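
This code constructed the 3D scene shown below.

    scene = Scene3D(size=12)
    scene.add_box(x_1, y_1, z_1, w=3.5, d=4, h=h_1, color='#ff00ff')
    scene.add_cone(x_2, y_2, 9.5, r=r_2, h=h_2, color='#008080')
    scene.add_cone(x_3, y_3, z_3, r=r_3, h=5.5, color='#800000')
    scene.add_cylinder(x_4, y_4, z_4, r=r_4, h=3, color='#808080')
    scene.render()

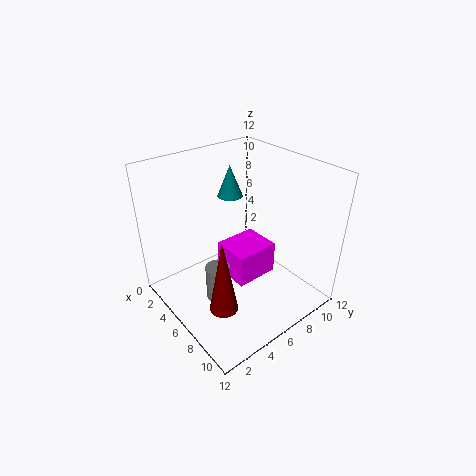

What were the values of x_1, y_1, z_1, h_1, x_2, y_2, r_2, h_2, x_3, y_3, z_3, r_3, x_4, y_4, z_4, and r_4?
x_1 = 3
y_1 = 6
z_1 = 1
h_1 = 3
x_2 = 5
y_2 = 6
r_2 = 1
h_2 = 2.5
x_3 = 10
y_3 = 1.5
z_3 = 4
r_3 = 1
x_4 = 6.5
y_4 = 3.5
z_4 = 1.5
r_4 = 1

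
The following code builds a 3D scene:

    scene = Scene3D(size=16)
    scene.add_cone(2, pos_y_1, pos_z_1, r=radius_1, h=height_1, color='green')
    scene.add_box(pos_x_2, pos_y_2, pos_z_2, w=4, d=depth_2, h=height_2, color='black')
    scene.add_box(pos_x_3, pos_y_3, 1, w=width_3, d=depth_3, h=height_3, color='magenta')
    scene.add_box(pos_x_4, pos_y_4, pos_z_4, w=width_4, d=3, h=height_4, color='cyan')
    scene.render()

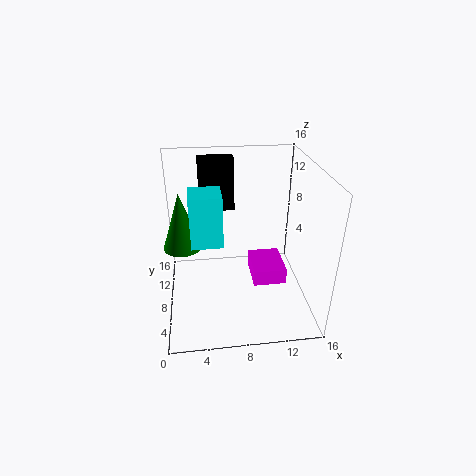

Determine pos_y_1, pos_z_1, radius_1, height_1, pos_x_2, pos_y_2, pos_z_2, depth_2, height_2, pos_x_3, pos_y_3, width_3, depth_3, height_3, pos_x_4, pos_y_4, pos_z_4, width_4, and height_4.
pos_y_1 = 7; pos_z_1 = 8; radius_1 = 2; height_1 = 6; pos_x_2 = 4; pos_y_2 = 11; pos_z_2 = 10; depth_2 = 2; height_2 = 6; pos_x_3 = 10; pos_y_3 = 8; width_3 = 4; depth_3 = 5; height_3 = 2; pos_x_4 = 3; pos_y_4 = 3; pos_z_4 = 10; width_4 = 3; height_4 = 5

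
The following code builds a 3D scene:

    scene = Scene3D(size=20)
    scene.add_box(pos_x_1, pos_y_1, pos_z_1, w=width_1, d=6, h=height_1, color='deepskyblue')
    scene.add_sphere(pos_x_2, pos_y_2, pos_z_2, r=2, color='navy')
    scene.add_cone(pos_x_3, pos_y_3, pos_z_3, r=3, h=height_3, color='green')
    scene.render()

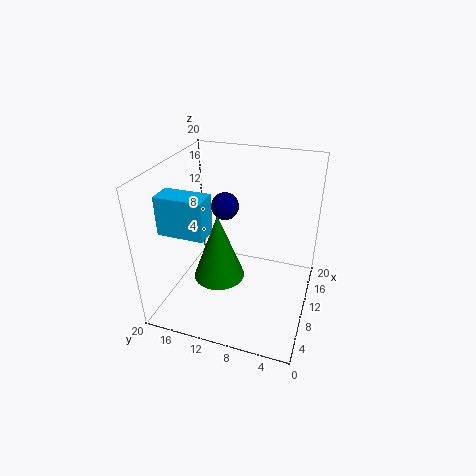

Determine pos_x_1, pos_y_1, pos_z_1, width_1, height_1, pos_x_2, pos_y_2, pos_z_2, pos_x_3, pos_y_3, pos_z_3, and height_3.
pos_x_1 = 3, pos_y_1 = 12, pos_z_1 = 13, width_1 = 3, height_1 = 5, pos_x_2 = 13, pos_y_2 = 13, pos_z_2 = 13, pos_x_3 = 3, pos_y_3 = 10, pos_z_3 = 9, height_3 = 8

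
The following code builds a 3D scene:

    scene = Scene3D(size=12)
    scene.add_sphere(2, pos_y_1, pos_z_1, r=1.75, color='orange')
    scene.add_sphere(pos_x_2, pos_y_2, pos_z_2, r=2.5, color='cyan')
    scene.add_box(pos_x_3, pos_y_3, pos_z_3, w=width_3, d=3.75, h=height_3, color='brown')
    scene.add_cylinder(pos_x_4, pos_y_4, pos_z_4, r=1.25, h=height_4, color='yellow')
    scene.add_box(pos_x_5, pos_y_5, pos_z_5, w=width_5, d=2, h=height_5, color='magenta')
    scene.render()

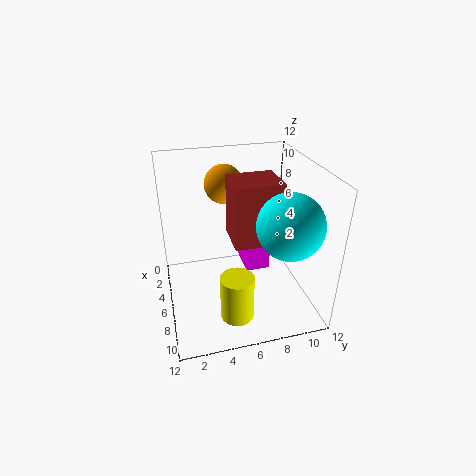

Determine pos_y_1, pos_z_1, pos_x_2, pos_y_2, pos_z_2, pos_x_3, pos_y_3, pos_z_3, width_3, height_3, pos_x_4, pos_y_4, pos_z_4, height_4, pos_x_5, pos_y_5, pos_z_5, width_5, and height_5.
pos_y_1 = 5.75, pos_z_1 = 9.25, pos_x_2 = 9.5, pos_y_2 = 9, pos_z_2 = 8.5, pos_x_3 = 5, pos_y_3 = 5.25, pos_z_3 = 6.25, width_3 = 3.25, height_3 = 5, pos_x_4 = 10.5, pos_y_4 = 4.75, pos_z_4 = 2, height_4 = 3.5, pos_x_5 = 3.5, pos_y_5 = 6.5, pos_z_5 = 3.25, width_5 = 3.5, height_5 = 2.75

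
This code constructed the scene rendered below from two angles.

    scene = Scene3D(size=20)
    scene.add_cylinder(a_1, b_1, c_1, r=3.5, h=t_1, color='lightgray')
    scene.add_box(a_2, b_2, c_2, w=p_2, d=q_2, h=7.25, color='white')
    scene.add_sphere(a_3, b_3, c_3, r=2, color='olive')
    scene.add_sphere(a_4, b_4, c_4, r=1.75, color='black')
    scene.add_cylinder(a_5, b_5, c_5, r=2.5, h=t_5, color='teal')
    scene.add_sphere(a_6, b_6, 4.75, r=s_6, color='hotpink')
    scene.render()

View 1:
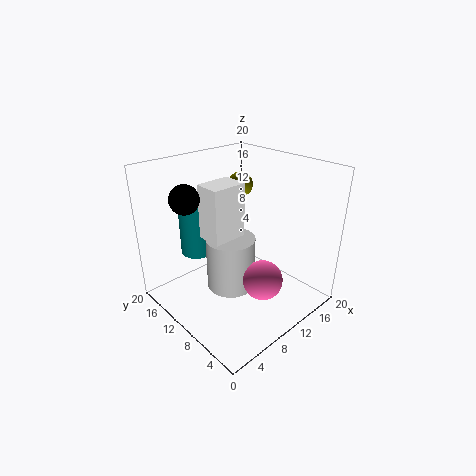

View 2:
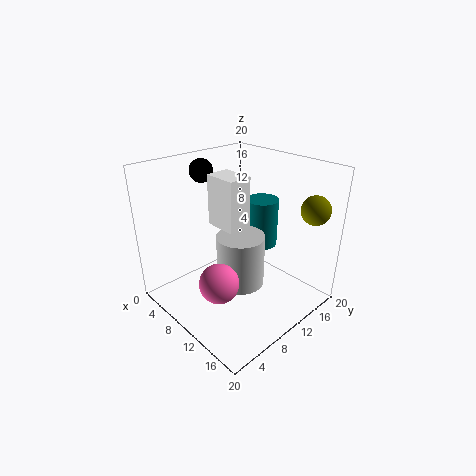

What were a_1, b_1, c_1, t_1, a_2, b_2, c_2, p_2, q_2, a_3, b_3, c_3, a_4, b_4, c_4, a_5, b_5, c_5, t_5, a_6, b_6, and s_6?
a_1 = 9.5, b_1 = 11, c_1 = 2, t_1 = 7.75, a_2 = 5.25, b_2 = 8.75, c_2 = 11, p_2 = 4.75, q_2 = 3.5, a_3 = 17.25, b_3 = 17.25, c_3 = 14.25, a_4 = 2, b_4 = 10.25, c_4 = 17.75, a_5 = 8, b_5 = 17, c_5 = 5.75, t_5 = 7.5, a_6 = 10.75, b_6 = 5.75, s_6 = 2.75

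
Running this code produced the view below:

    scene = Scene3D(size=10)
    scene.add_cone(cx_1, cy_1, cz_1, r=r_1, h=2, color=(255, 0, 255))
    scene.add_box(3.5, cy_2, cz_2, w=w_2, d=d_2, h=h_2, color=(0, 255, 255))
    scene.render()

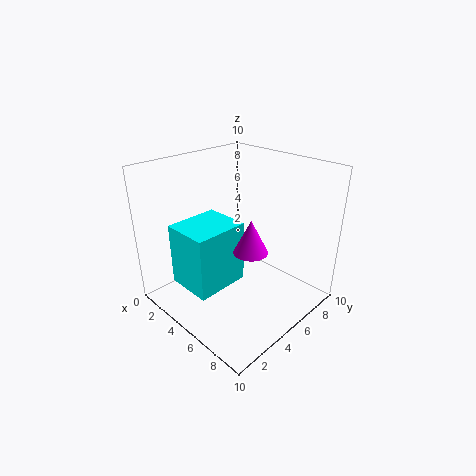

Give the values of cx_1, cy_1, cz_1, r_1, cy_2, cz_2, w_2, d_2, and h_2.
cx_1 = 8; cy_1 = 3; cz_1 = 6; r_1 = 1; cy_2 = 0.5; cz_2 = 3; w_2 = 3; d_2 = 3.5; h_2 = 4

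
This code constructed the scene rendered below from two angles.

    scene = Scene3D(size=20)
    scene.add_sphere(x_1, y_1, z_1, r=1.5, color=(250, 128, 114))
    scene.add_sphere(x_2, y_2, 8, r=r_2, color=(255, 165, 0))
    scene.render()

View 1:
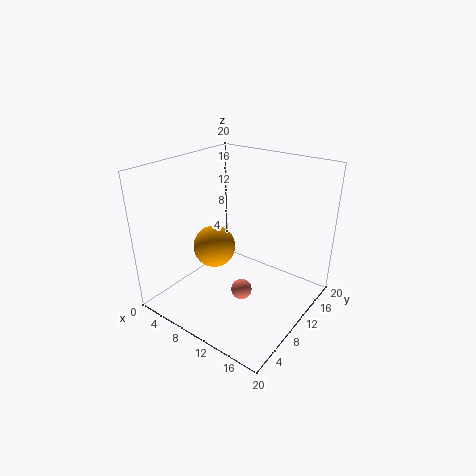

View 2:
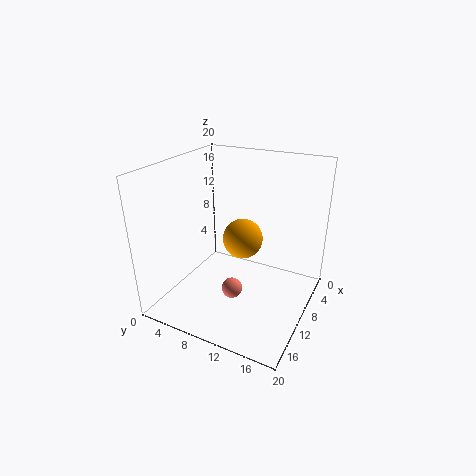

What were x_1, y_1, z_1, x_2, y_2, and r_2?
x_1 = 11, y_1 = 9.5, z_1 = 2, x_2 = 6.5, y_2 = 9, r_2 = 3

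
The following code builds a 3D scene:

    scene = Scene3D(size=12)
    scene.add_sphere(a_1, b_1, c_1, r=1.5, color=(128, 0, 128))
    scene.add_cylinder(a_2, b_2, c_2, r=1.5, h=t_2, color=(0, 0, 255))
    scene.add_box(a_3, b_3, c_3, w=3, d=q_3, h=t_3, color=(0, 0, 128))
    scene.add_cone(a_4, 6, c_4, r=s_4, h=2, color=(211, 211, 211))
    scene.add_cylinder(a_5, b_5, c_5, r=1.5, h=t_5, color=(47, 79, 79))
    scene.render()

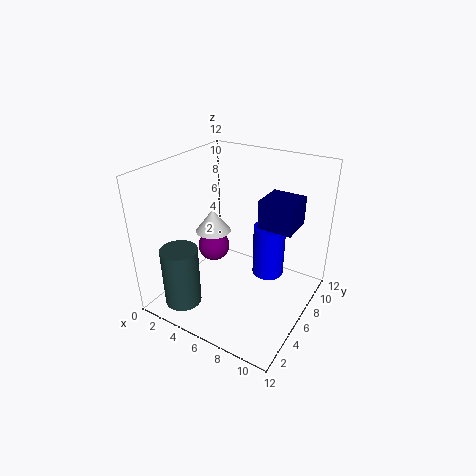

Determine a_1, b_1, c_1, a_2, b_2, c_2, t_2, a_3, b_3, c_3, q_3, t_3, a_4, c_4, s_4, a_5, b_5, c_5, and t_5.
a_1 = 2, b_1 = 8, c_1 = 3, a_2 = 7, b_2 = 10, c_2 = 0.5, t_2 = 5, a_3 = 7, b_3 = 7.5, c_3 = 6.5, q_3 = 3, t_3 = 2.5, a_4 = 3.5, c_4 = 6, s_4 = 1.5, a_5 = 3, b_5 = 2, c_5 = 1, t_5 = 5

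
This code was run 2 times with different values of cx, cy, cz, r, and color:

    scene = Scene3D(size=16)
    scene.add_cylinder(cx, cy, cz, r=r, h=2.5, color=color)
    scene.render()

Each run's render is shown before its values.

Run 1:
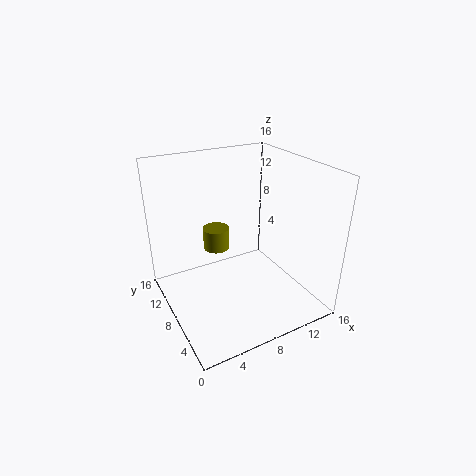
cx = 6.5; cy = 10.5; cz = 6; r = 1.5; color = 'olive'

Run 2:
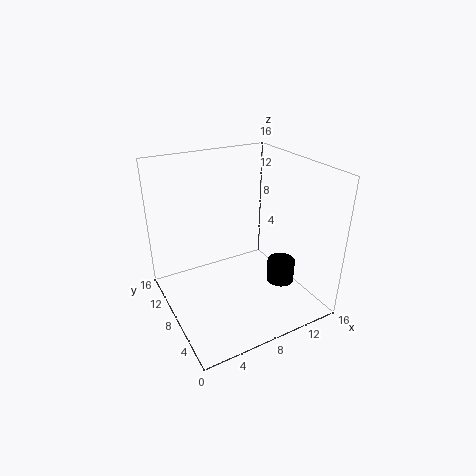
cx = 11.5; cy = 4.5; cz = 3.5; r = 1.5; color = 'black'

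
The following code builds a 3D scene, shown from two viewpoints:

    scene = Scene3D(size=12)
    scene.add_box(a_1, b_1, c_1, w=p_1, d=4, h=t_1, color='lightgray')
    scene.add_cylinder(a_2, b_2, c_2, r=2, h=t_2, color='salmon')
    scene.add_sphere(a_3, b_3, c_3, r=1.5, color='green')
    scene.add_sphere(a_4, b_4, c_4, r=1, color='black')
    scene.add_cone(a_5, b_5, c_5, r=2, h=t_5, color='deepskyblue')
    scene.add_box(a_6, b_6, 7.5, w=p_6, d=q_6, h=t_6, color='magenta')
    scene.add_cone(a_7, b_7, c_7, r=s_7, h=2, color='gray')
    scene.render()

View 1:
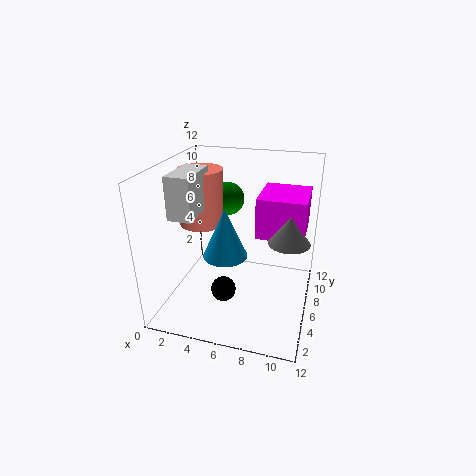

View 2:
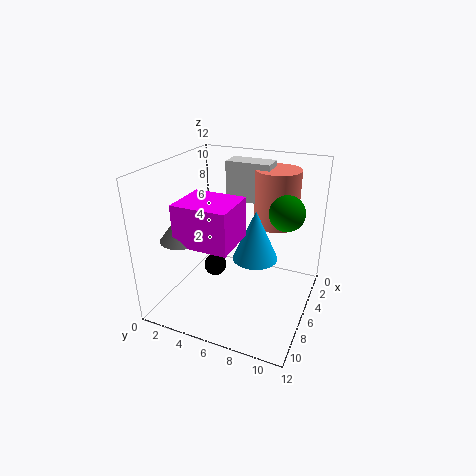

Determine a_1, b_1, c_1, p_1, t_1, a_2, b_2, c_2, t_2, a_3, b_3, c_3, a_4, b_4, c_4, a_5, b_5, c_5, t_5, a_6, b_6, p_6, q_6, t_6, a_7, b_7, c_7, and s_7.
a_1 = 1
b_1 = 3.5
c_1 = 8
p_1 = 2
t_1 = 3.5
a_2 = 2
b_2 = 8
c_2 = 6
t_2 = 5
a_3 = 4
b_3 = 9.5
c_3 = 8
a_4 = 5.5
b_4 = 3.5
c_4 = 2.5
a_5 = 4.5
b_5 = 7
c_5 = 3.5
t_5 = 4.5
a_6 = 8
b_6 = 3.5
p_6 = 3.5
q_6 = 4
t_6 = 3
a_7 = 10.5
b_7 = 3.5
c_7 = 7.5
s_7 = 1.5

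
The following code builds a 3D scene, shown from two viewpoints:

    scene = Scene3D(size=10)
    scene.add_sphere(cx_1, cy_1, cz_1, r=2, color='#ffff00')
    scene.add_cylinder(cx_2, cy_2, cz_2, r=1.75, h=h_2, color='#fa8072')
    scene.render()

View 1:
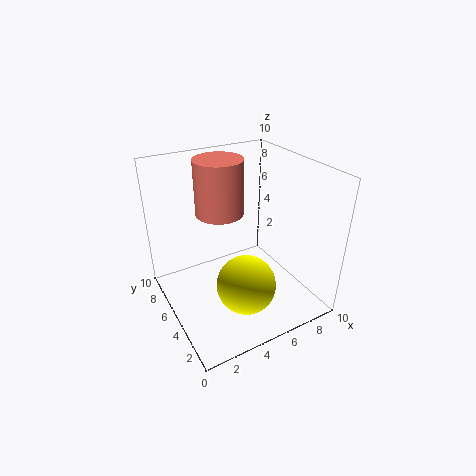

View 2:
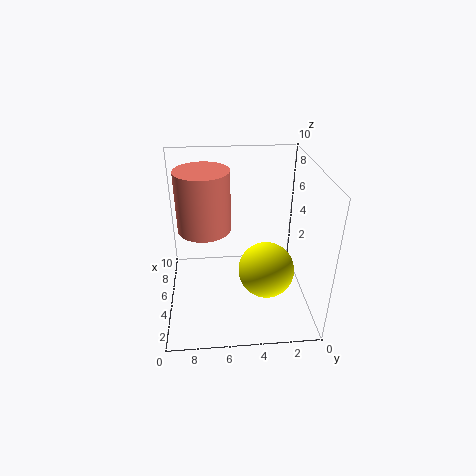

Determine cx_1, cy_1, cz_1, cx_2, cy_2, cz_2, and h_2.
cx_1 = 4.5; cy_1 = 3; cz_1 = 2.5; cx_2 = 4.75; cy_2 = 7.25; cz_2 = 6; h_2 = 4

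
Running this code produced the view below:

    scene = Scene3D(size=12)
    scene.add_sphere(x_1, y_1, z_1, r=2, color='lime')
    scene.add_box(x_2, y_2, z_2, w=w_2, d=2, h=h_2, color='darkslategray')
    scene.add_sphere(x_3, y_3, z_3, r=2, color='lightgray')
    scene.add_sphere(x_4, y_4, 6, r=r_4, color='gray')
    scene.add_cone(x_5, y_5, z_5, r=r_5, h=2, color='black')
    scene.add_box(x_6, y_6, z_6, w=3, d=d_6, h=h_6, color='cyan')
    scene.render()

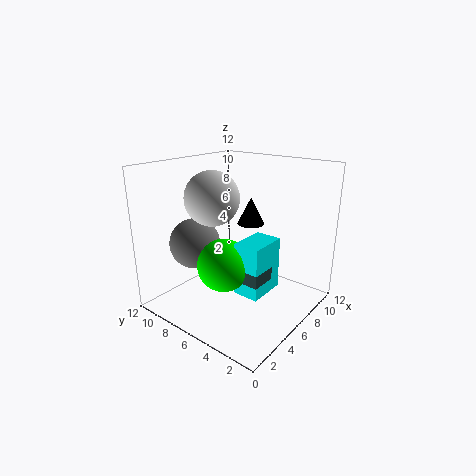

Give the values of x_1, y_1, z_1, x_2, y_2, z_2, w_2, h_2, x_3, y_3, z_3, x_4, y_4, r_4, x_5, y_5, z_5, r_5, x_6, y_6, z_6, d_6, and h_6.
x_1 = 3
y_1 = 5
z_1 = 5
x_2 = 3
y_2 = 2
z_2 = 4
w_2 = 2
h_2 = 1
x_3 = 3
y_3 = 6
z_3 = 10
x_4 = 3
y_4 = 8
r_4 = 2
x_5 = 5
y_5 = 4
z_5 = 8
r_5 = 1
x_6 = 3
y_6 = 2
z_6 = 3
d_6 = 2
h_6 = 4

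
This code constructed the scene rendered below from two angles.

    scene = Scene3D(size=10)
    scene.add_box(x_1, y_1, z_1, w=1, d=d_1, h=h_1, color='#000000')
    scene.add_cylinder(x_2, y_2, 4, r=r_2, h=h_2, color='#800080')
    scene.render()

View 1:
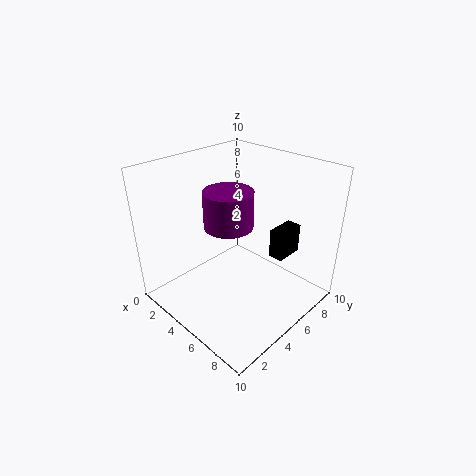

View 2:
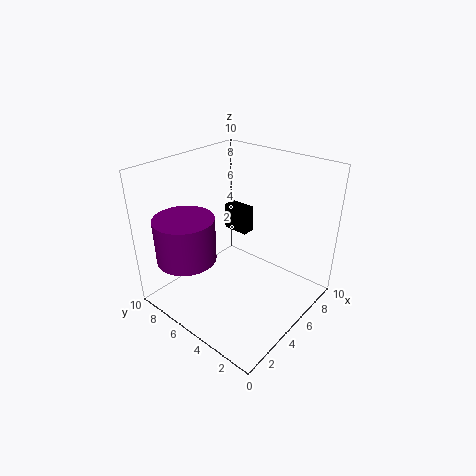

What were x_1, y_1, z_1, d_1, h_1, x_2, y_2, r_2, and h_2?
x_1 = 7, y_1 = 6, z_1 = 4, d_1 = 2, h_1 = 2, x_2 = 2, y_2 = 7, r_2 = 2, h_2 = 3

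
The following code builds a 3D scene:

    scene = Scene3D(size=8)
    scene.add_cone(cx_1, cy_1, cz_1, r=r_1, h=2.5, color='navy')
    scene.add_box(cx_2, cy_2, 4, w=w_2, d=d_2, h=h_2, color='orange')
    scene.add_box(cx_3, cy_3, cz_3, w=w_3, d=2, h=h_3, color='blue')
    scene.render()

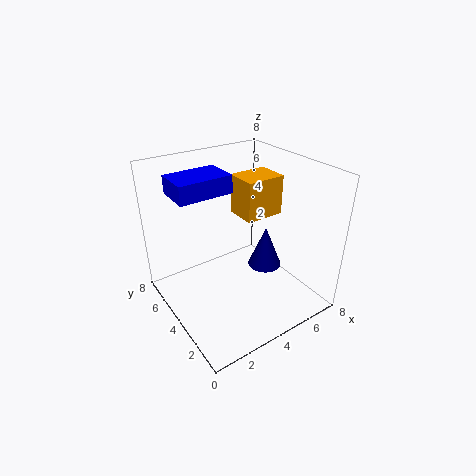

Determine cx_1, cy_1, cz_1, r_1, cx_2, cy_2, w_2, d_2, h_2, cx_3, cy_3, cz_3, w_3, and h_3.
cx_1 = 6
cy_1 = 4
cz_1 = 1.5
r_1 = 1
cx_2 = 5.5
cy_2 = 5
w_2 = 2.5
d_2 = 2
h_2 = 2.5
cx_3 = 1
cy_3 = 4.5
cz_3 = 6.5
w_3 = 3
h_3 = 1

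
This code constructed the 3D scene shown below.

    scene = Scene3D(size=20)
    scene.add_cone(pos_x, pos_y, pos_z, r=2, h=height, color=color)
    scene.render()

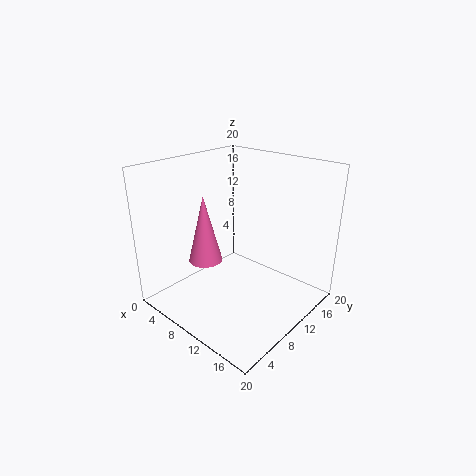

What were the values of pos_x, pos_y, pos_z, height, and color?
pos_x = 11; pos_y = 3; pos_z = 10; height = 8; color = 'hotpink'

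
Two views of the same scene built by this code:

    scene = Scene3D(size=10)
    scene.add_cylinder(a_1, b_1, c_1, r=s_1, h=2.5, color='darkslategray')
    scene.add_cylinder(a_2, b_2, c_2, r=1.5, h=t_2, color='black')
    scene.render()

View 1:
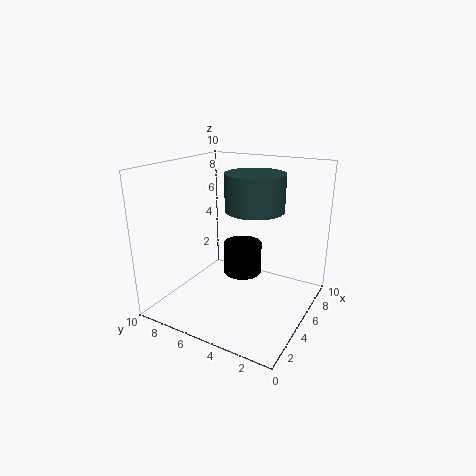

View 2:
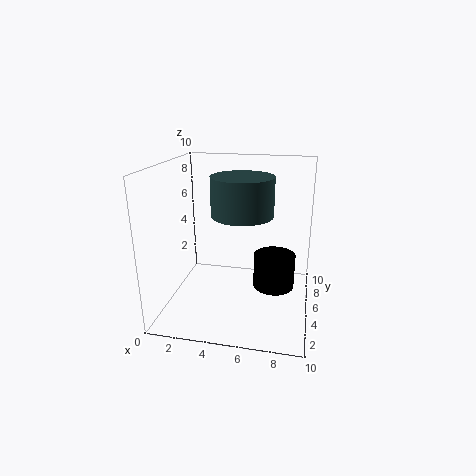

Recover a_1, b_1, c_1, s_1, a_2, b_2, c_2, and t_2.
a_1 = 5.5, b_1 = 4, c_1 = 7, s_1 = 2, a_2 = 7.5, b_2 = 6, c_2 = 1, t_2 = 2.5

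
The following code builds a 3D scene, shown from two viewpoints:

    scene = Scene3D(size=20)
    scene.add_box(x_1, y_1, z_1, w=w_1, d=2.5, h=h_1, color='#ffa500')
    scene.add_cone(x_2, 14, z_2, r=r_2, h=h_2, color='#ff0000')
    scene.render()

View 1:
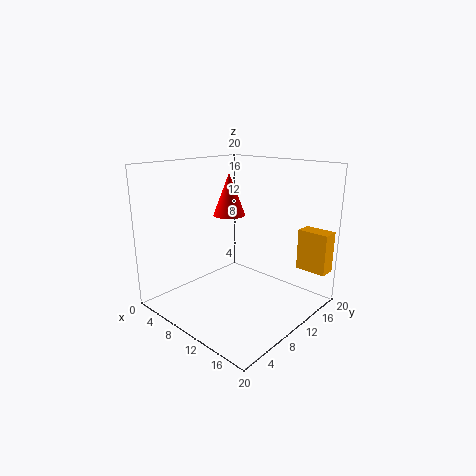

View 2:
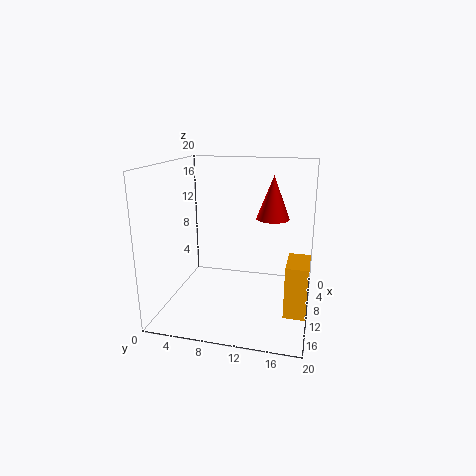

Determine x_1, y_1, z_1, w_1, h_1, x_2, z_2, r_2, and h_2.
x_1 = 15, y_1 = 17.5, z_1 = 4.5, w_1 = 4.5, h_1 = 6, x_2 = 4.5, z_2 = 11.5, r_2 = 2.5, h_2 = 6.5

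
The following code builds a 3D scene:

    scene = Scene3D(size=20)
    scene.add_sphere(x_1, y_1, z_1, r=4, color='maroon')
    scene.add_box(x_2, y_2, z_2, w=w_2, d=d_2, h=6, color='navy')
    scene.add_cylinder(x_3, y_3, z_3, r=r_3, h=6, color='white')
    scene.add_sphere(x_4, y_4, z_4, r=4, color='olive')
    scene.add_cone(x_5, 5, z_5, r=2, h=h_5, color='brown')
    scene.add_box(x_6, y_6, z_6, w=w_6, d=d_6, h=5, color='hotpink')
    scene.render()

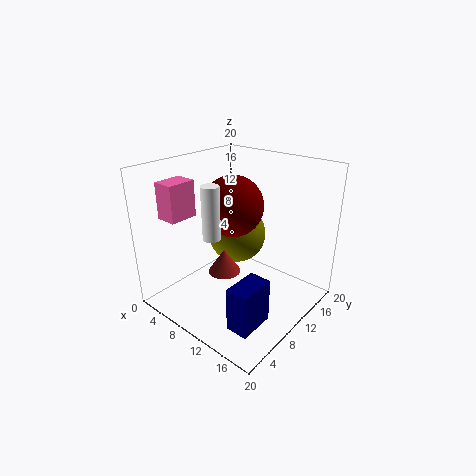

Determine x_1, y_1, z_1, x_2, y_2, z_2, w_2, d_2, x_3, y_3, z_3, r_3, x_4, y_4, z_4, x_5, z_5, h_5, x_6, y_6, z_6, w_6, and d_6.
x_1 = 10
y_1 = 9
z_1 = 15
x_2 = 14
y_2 = 3
z_2 = 1
w_2 = 3
d_2 = 5
x_3 = 13
y_3 = 2
z_3 = 14
r_3 = 1
x_4 = 9
y_4 = 11
z_4 = 10
x_5 = 12
z_5 = 8
h_5 = 3
x_6 = 2
y_6 = 3
z_6 = 13
w_6 = 3
d_6 = 4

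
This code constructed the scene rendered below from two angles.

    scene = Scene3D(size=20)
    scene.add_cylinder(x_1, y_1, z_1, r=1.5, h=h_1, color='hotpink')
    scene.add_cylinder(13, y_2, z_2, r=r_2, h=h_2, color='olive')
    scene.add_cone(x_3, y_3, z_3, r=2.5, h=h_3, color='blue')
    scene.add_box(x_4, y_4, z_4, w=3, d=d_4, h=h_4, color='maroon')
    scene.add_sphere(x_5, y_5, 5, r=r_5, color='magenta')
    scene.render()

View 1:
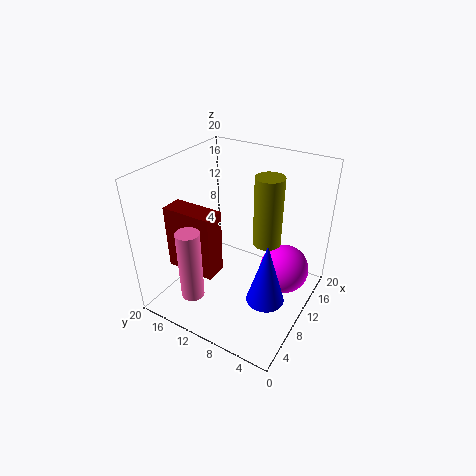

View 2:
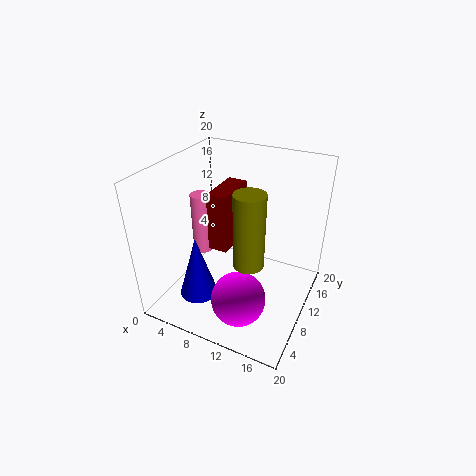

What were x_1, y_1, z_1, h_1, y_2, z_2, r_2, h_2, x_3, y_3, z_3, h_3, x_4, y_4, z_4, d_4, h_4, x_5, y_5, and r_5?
x_1 = 2.5
y_1 = 12.5
z_1 = 4.5
h_1 = 9.5
y_2 = 7
z_2 = 8.5
r_2 = 2
h_2 = 10
x_3 = 7
y_3 = 4
z_3 = 4
h_3 = 8.5
x_4 = 4.5
y_4 = 11
z_4 = 6
d_4 = 7
h_4 = 9
x_5 = 13
y_5 = 4
r_5 = 3.5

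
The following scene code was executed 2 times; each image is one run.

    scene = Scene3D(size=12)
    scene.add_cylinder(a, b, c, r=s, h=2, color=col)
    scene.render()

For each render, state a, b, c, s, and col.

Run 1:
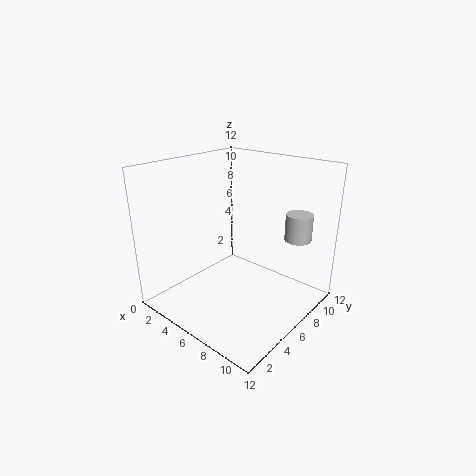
a = 11, b = 7, c = 7, s = 1, col = 'lightgray'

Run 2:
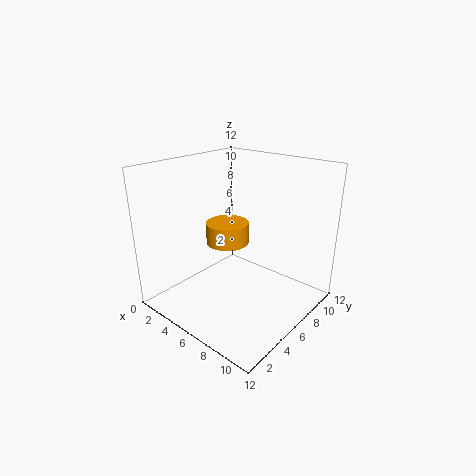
a = 3, b = 8, c = 4, s = 2, col = 'orange'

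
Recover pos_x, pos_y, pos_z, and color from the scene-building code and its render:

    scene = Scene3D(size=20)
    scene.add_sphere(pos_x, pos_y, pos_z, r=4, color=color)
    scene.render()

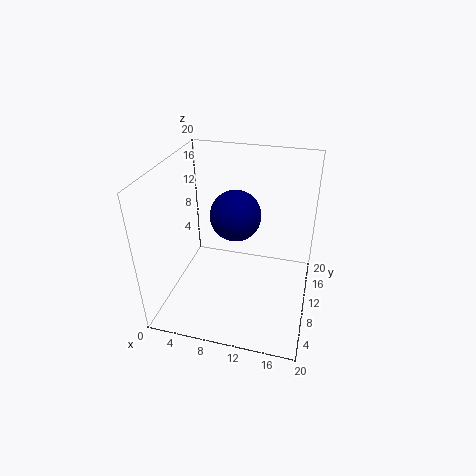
pos_x = 8, pos_y = 16, pos_z = 10, color = 'navy'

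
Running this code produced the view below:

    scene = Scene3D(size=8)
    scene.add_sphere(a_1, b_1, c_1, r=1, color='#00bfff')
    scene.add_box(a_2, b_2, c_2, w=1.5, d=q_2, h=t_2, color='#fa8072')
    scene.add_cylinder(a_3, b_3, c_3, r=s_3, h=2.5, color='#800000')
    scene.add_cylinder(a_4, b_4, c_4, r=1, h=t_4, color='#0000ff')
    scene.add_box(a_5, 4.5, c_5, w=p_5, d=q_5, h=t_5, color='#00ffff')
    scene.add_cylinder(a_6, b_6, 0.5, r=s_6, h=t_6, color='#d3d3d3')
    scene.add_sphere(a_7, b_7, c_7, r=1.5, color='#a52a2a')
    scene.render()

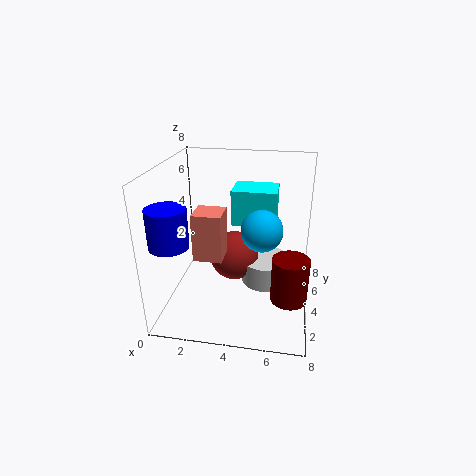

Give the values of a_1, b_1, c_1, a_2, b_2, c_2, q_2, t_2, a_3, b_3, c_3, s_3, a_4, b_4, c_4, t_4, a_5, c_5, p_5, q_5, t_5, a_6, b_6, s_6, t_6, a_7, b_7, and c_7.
a_1 = 5.5
b_1 = 2
c_1 = 5.5
a_2 = 2
b_2 = 2
c_2 = 3.5
q_2 = 1.5
t_2 = 2.5
a_3 = 7
b_3 = 3
c_3 = 1
s_3 = 1
a_4 = 1
b_4 = 1.5
c_4 = 4.5
t_4 = 2
a_5 = 3.5
c_5 = 4.5
p_5 = 2.5
q_5 = 2
t_5 = 2
a_6 = 5.5
b_6 = 5.5
s_6 = 1.5
t_6 = 1.5
a_7 = 3.5
b_7 = 5.5
c_7 = 2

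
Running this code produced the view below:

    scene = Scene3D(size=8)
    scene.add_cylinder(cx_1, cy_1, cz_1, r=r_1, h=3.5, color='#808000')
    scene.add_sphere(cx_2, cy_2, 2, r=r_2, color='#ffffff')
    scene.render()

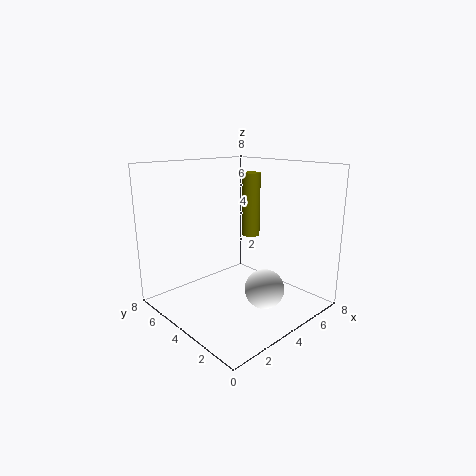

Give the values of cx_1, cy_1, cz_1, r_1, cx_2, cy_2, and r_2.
cx_1 = 5
cy_1 = 4
cz_1 = 4
r_1 = 0.5
cx_2 = 3.5
cy_2 = 1.5
r_2 = 1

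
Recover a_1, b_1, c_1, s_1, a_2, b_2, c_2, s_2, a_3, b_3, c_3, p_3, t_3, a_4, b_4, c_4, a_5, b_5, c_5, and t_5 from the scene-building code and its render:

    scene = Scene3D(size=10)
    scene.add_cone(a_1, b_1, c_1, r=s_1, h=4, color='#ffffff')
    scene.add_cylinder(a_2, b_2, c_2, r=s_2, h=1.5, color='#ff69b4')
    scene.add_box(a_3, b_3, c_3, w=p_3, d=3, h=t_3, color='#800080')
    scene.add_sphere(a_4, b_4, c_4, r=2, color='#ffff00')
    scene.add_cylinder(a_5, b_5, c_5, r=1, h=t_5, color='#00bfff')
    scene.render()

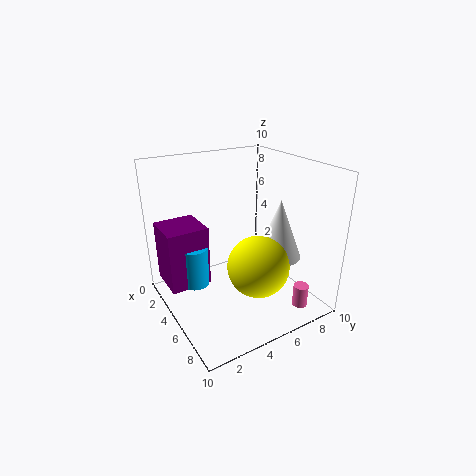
a_1 = 7
b_1 = 7
c_1 = 4
s_1 = 1.5
a_2 = 9
b_2 = 7.5
c_2 = 1
s_2 = 0.5
a_3 = 0.5
b_3 = 0.5
c_3 = 1
p_3 = 3
t_3 = 4.5
a_4 = 7.5
b_4 = 5
c_4 = 4
a_5 = 3
b_5 = 2.5
c_5 = 1
t_5 = 3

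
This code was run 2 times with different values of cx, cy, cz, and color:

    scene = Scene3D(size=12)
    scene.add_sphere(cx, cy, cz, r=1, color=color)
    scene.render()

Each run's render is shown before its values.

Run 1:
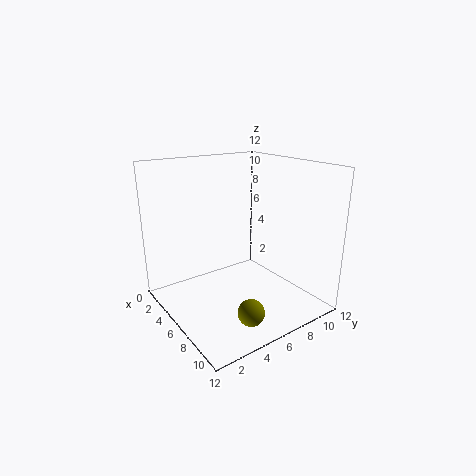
cx = 10.5
cy = 4
cz = 2
color = 'olive'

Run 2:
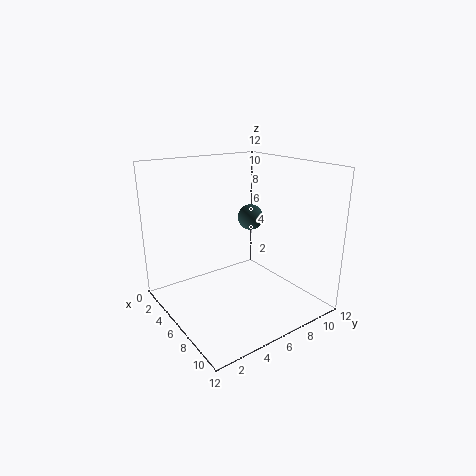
cx = 7
cy = 6.5
cz = 8
color = 'darkslategray'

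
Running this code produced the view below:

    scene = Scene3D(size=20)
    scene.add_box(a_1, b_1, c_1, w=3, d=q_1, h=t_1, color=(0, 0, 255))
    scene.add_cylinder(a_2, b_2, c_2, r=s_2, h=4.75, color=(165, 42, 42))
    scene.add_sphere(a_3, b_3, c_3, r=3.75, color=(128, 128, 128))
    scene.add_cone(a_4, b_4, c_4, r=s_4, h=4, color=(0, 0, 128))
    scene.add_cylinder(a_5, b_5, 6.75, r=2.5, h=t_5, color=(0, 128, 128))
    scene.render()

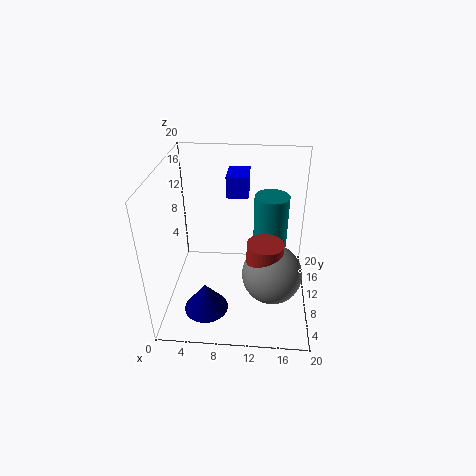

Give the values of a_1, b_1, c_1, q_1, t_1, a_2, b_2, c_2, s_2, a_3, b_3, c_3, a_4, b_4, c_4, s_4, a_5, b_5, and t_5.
a_1 = 8.25; b_1 = 11.5; c_1 = 15.25; q_1 = 4.25; t_1 = 3; a_2 = 13.75; b_2 = 4.75; c_2 = 8; s_2 = 2.25; a_3 = 14.75; b_3 = 4.75; c_3 = 8.25; a_4 = 6; b_4 = 5; c_4 = 1.5; s_4 = 3; a_5 = 14.5; b_5 = 13.75; t_5 = 8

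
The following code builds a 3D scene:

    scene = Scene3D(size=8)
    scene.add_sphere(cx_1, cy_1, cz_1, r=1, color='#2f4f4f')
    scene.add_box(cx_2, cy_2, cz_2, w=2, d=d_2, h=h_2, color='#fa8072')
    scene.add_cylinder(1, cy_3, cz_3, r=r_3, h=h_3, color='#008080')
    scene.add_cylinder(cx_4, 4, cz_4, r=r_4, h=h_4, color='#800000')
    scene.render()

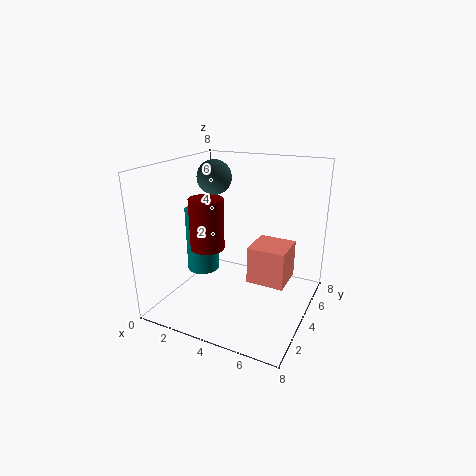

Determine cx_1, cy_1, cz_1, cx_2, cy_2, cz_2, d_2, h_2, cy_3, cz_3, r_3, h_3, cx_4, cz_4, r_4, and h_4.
cx_1 = 2, cy_1 = 5, cz_1 = 7, cx_2 = 5, cy_2 = 3, cz_2 = 2, d_2 = 2, h_2 = 2, cy_3 = 5, cz_3 = 1, r_3 = 1, h_3 = 4, cx_4 = 2, cz_4 = 3, r_4 = 1, h_4 = 3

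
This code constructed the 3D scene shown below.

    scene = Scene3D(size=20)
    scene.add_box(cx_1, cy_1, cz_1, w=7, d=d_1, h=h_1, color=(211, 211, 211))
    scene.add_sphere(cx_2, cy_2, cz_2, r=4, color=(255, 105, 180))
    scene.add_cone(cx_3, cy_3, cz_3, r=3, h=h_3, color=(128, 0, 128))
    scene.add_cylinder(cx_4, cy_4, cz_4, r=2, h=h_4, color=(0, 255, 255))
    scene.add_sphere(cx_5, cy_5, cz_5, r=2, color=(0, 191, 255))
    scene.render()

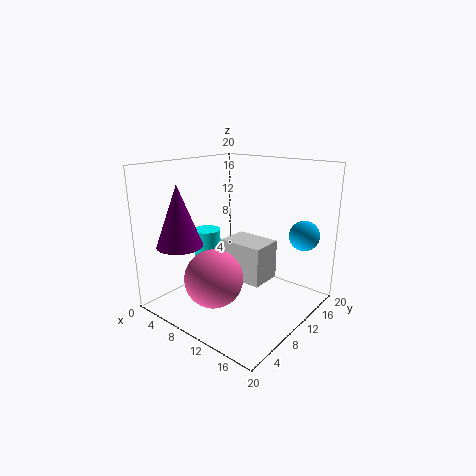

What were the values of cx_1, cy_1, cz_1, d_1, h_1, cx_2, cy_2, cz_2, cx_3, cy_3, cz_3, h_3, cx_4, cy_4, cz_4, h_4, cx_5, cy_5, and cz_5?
cx_1 = 5
cy_1 = 12
cz_1 = 2
d_1 = 5
h_1 = 6
cx_2 = 9
cy_2 = 6
cz_2 = 5
cx_3 = 6
cy_3 = 3
cz_3 = 10
h_3 = 8
cx_4 = 4
cy_4 = 10
cz_4 = 2
h_4 = 8
cx_5 = 18
cy_5 = 14
cz_5 = 11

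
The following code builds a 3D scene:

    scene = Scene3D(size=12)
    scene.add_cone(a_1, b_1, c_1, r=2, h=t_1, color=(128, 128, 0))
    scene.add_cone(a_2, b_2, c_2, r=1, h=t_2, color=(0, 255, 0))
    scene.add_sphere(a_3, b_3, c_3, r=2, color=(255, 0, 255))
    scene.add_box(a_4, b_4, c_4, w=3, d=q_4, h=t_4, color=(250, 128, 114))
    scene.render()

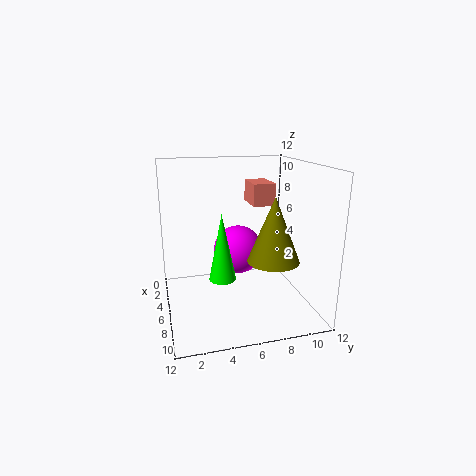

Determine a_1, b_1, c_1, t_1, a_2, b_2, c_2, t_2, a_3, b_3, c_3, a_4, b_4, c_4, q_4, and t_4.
a_1 = 9
b_1 = 8
c_1 = 5
t_1 = 5
a_2 = 9
b_2 = 4
c_2 = 4
t_2 = 5
a_3 = 6
b_3 = 6
c_3 = 5
a_4 = 1
b_4 = 8
c_4 = 8
q_4 = 2
t_4 = 2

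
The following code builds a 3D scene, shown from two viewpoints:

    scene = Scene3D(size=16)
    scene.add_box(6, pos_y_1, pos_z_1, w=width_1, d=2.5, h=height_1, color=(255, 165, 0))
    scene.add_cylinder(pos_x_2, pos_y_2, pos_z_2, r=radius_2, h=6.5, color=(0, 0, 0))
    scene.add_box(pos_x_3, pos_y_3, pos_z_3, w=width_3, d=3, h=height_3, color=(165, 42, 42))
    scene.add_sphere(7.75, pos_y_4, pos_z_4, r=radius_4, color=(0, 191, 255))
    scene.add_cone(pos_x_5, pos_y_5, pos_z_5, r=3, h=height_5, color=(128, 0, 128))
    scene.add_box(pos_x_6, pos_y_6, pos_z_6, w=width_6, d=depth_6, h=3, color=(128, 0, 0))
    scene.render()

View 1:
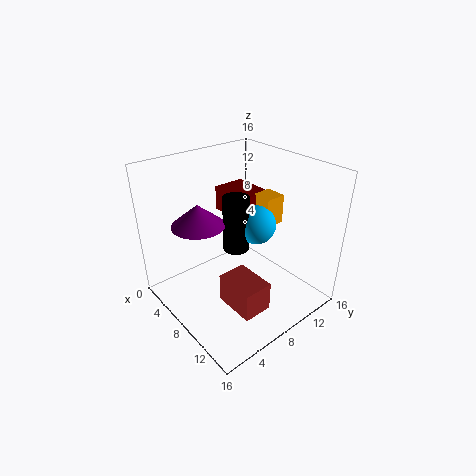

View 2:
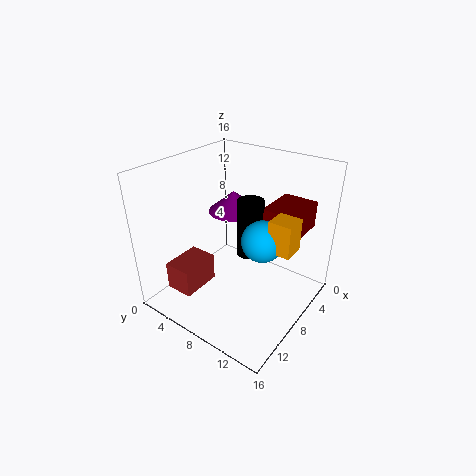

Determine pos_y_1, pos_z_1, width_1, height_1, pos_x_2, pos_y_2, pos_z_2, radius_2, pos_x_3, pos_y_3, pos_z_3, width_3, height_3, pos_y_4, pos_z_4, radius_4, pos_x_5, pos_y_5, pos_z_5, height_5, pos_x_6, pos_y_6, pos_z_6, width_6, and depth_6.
pos_y_1 = 12, pos_z_1 = 8, width_1 = 2.5, height_1 = 3.5, pos_x_2 = 6.75, pos_y_2 = 8.75, pos_z_2 = 5.75, radius_2 = 1.5, pos_x_3 = 10.5, pos_y_3 = 3.5, pos_z_3 = 3.5, width_3 = 4.25, height_3 = 3, pos_y_4 = 11, pos_z_4 = 8.5, radius_4 = 2.25, pos_x_5 = 4.75, pos_y_5 = 5, pos_z_5 = 9.25, height_5 = 2.5, pos_x_6 = 1.25, pos_y_6 = 10, pos_z_6 = 8.5, width_6 = 5.25, depth_6 = 4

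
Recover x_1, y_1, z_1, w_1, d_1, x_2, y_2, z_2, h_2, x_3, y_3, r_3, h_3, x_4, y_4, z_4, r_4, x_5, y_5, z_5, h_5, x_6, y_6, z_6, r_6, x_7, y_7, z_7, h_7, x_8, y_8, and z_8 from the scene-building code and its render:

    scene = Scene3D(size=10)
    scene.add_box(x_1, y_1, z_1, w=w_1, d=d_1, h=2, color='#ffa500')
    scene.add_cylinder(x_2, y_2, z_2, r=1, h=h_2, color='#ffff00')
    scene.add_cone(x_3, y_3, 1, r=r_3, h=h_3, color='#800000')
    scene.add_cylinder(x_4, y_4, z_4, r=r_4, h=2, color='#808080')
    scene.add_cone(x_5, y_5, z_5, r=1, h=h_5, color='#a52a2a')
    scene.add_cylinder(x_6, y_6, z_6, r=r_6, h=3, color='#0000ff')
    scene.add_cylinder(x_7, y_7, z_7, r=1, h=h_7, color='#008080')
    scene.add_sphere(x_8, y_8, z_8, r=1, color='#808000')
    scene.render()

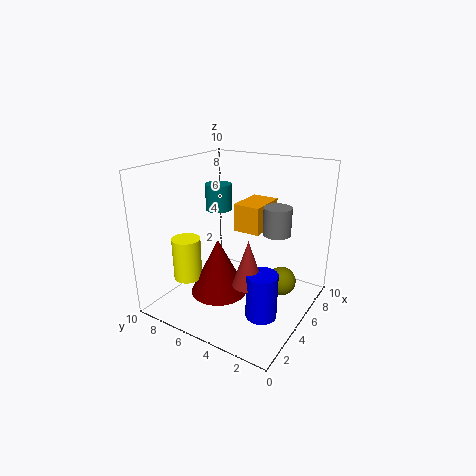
x_1 = 6
y_1 = 4
z_1 = 5
w_1 = 3
d_1 = 2
x_2 = 3
y_2 = 8
z_2 = 2
h_2 = 3
x_3 = 4
y_3 = 6
r_3 = 2
h_3 = 4
x_4 = 7
y_4 = 3
z_4 = 5
r_4 = 1
x_5 = 3
y_5 = 3
z_5 = 3
h_5 = 3
x_6 = 3
y_6 = 2
z_6 = 1
r_6 = 1
x_7 = 7
y_7 = 8
z_7 = 6
h_7 = 2
x_8 = 6
y_8 = 2
z_8 = 2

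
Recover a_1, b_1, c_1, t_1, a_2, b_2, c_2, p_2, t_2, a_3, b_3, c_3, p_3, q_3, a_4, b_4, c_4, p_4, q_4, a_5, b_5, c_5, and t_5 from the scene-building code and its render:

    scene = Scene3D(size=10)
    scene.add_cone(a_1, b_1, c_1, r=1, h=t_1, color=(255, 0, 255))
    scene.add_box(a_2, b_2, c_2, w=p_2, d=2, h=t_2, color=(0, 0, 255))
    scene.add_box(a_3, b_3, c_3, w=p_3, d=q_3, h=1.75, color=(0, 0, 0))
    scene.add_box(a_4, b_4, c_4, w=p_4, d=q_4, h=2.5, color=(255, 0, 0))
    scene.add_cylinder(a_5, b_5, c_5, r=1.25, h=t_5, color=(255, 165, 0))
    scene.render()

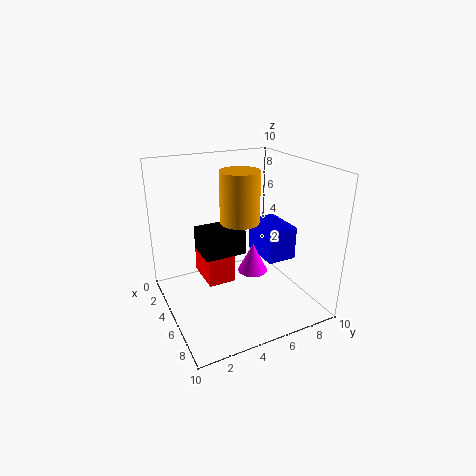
a_1 = 6.25; b_1 = 5.5; c_1 = 3; t_1 = 2; a_2 = 4.25; b_2 = 6.25; c_2 = 3.75; p_2 = 3; t_2 = 2.25; a_3 = 2.25; b_3 = 2.75; c_3 = 3.5; p_3 = 2.5; q_3 = 3; a_4 = 1.5; b_4 = 3; c_4 = 1.25; p_4 = 3; q_4 = 2; a_5 = 6.25; b_5 = 4.5; c_5 = 6.75; t_5 = 3.25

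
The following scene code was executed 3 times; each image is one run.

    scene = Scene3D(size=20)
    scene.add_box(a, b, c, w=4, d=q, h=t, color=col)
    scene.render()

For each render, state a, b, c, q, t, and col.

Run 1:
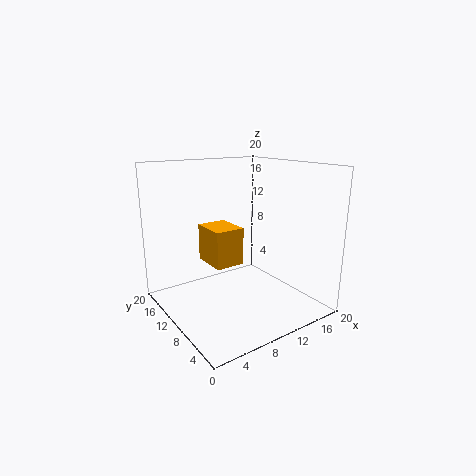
a = 5.5
b = 8
c = 7
q = 5
t = 5
col = 'orange'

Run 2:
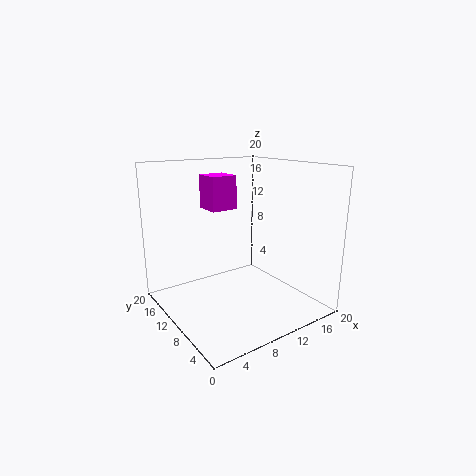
a = 8.5
b = 14
c = 13
q = 4
t = 5
col = 'magenta'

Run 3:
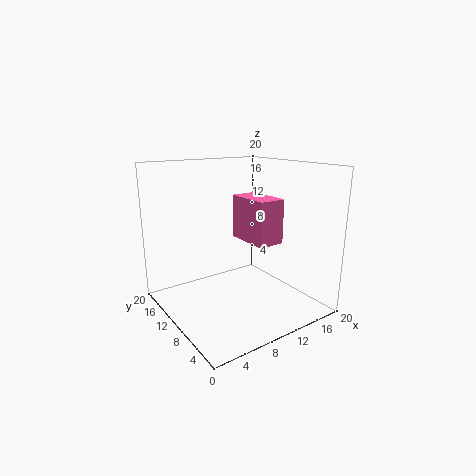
a = 12.5
b = 8
c = 8.5
q = 7
t = 6.5
col = 'hotpink'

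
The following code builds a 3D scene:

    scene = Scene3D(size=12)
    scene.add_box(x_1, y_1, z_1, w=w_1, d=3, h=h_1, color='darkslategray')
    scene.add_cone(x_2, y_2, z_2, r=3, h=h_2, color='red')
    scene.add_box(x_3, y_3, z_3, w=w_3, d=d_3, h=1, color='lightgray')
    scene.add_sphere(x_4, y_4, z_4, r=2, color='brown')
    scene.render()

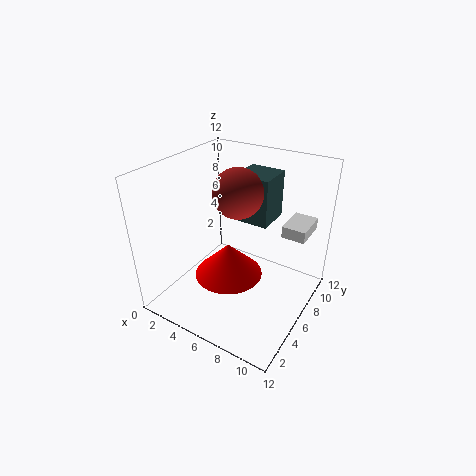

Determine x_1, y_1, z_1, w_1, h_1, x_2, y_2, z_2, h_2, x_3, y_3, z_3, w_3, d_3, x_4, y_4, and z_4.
x_1 = 5
y_1 = 7
z_1 = 7
w_1 = 3
h_1 = 4
x_2 = 5
y_2 = 6
z_2 = 2
h_2 = 3
x_3 = 9
y_3 = 8
z_3 = 6
w_3 = 2
d_3 = 3
x_4 = 6
y_4 = 6
z_4 = 10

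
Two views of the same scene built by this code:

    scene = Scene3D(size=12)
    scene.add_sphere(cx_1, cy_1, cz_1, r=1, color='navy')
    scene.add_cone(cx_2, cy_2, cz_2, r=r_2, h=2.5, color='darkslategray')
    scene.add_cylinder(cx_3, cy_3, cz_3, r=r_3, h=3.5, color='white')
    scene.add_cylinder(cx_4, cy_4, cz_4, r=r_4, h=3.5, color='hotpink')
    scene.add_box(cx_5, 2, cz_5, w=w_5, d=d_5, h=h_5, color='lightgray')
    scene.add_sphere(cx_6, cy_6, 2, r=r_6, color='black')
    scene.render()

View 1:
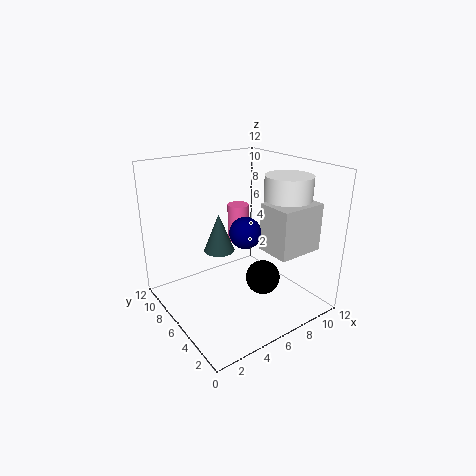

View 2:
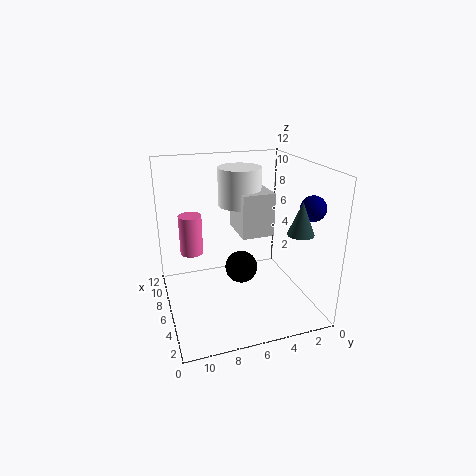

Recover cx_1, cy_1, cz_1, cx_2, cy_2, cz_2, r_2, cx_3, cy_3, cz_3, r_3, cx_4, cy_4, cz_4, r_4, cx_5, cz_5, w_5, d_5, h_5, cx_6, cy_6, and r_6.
cx_1 = 3; cy_1 = 1; cz_1 = 9; cx_2 = 2; cy_2 = 2.5; cz_2 = 7.5; r_2 = 1; cx_3 = 10; cy_3 = 4.5; cz_3 = 7.5; r_3 = 2; cx_4 = 8.5; cy_4 = 9.5; cz_4 = 4; r_4 = 1; cx_5 = 7.5; cz_5 = 5; w_5 = 4; d_5 = 3; h_5 = 4; cx_6 = 8; cy_6 = 5; r_6 = 1.5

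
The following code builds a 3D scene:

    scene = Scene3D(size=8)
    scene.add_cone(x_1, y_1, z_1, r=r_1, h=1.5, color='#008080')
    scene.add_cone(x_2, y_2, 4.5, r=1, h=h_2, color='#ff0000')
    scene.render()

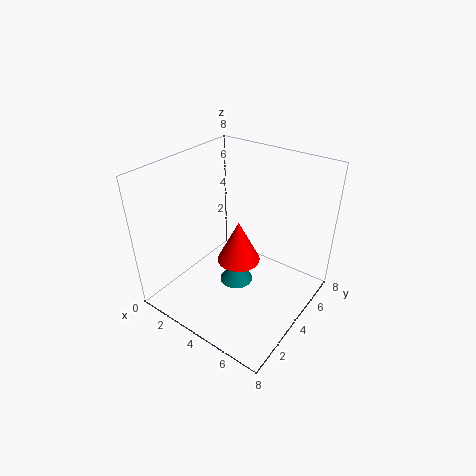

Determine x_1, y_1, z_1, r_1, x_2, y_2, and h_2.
x_1 = 3.5, y_1 = 4.5, z_1 = 0.5, r_1 = 1, x_2 = 5.5, y_2 = 2, h_2 = 2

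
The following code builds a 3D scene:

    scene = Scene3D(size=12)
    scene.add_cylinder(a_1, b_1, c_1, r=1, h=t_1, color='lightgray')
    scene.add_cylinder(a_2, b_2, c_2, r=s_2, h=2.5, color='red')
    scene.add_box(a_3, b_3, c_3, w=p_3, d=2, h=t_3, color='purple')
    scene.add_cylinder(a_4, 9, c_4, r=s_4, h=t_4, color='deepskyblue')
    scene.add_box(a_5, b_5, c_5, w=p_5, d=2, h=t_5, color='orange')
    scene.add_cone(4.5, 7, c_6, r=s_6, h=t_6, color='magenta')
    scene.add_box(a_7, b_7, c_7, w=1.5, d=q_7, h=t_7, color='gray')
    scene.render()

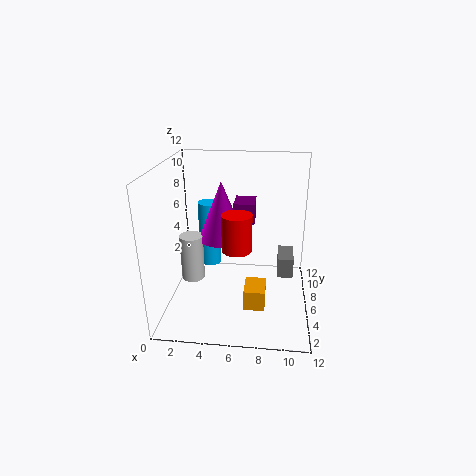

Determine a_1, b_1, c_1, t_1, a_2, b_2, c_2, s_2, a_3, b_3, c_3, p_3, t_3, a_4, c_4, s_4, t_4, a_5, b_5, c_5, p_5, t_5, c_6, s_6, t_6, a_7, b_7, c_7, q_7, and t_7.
a_1 = 2, b_1 = 6, c_1 = 2, t_1 = 4, a_2 = 6.5, b_2 = 1, c_2 = 7.5, s_2 = 1, a_3 = 6, b_3 = 3, c_3 = 8.5, p_3 = 1.5, t_3 = 1.5, a_4 = 3, c_4 = 2, s_4 = 1, t_4 = 6, a_5 = 7, b_5 = 0.5, c_5 = 3, p_5 = 1.5, t_5 = 1.5, c_6 = 5.5, s_6 = 2, t_6 = 5, a_7 = 9.5, b_7 = 9, c_7 = 0.5, q_7 = 3, t_7 = 2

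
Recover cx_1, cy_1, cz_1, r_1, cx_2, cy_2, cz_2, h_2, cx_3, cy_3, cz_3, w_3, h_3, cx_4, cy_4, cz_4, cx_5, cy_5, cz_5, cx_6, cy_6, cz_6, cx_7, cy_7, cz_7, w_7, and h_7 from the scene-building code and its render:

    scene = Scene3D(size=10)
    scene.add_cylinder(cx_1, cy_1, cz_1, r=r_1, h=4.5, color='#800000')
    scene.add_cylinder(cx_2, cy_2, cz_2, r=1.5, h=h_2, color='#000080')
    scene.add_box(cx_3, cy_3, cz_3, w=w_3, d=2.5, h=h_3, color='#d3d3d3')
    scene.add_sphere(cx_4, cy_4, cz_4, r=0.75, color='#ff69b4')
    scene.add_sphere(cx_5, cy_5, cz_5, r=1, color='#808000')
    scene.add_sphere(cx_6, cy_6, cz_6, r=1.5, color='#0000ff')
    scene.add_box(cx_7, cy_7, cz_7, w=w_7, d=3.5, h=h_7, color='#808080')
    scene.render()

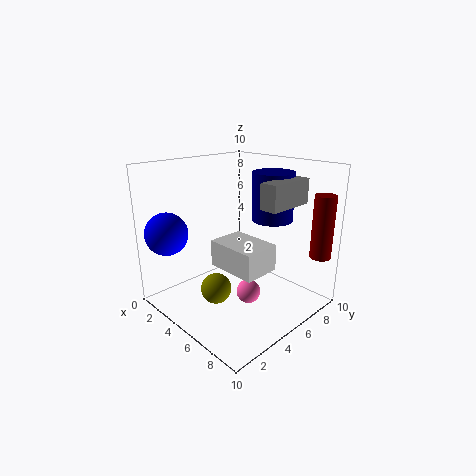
cx_1 = 9; cy_1 = 9.25; cz_1 = 3.5; r_1 = 0.75; cx_2 = 5.5; cy_2 = 8; cz_2 = 5.75; h_2 = 3.5; cx_3 = 4.5; cy_3 = 3; cz_3 = 3.5; w_3 = 3.5; h_3 = 1.75; cx_4 = 7.5; cy_4 = 3.5; cz_4 = 2.5; cx_5 = 5.5; cy_5 = 2.5; cz_5 = 2.25; cx_6 = 1.5; cy_6 = 1.5; cz_6 = 5.25; cx_7 = 6.5; cy_7 = 5.5; cz_7 = 7.25; w_7 = 1.25; h_7 = 1.75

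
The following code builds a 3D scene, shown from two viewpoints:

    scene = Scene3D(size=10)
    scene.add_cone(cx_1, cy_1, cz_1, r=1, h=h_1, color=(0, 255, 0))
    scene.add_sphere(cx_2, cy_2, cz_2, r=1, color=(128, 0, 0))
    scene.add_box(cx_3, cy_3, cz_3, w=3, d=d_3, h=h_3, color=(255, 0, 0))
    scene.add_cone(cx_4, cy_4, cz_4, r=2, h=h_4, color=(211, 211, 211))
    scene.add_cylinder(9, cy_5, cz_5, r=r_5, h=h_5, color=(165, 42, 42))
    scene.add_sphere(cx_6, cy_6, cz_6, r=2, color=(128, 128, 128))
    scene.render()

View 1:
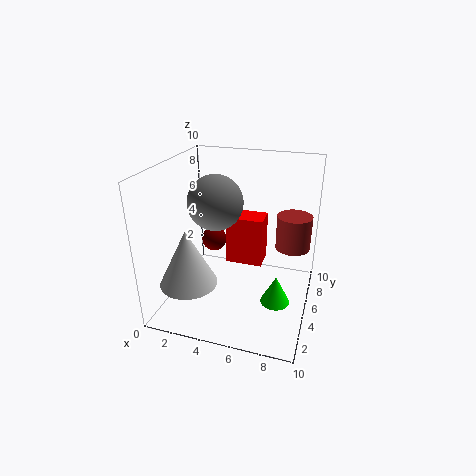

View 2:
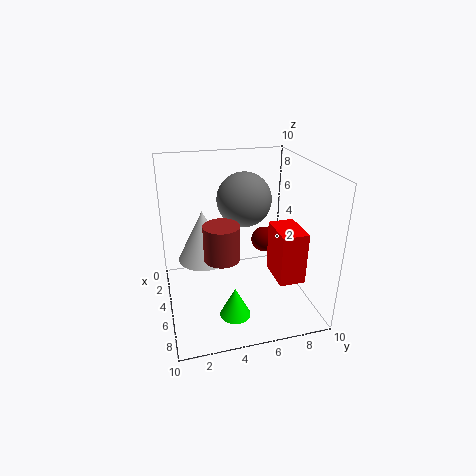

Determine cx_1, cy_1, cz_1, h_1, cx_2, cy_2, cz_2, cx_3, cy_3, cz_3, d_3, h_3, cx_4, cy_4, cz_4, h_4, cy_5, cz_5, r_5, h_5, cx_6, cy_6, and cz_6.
cx_1 = 8
cy_1 = 4
cz_1 = 1
h_1 = 2
cx_2 = 2
cy_2 = 8
cz_2 = 3
cx_3 = 3
cy_3 = 8
cz_3 = 1
d_3 = 2
h_3 = 4
cx_4 = 2
cy_4 = 3
cz_4 = 2
h_4 = 4
cy_5 = 3
cz_5 = 6
r_5 = 1
h_5 = 2
cx_6 = 3
cy_6 = 6
cz_6 = 7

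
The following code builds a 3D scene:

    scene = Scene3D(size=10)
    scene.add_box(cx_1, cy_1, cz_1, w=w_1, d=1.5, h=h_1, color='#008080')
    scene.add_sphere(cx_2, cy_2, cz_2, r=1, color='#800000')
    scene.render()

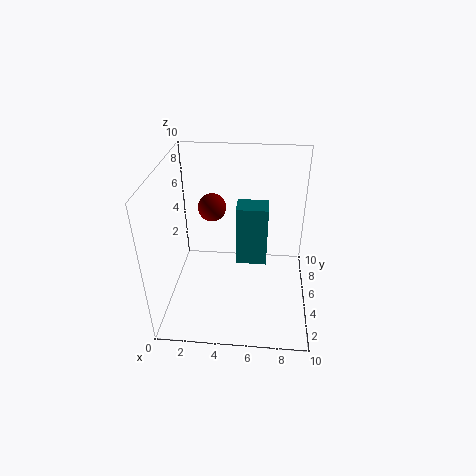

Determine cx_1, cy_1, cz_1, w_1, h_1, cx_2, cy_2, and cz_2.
cx_1 = 5
cy_1 = 3.5
cz_1 = 4
w_1 = 2
h_1 = 4
cx_2 = 3
cy_2 = 6.5
cz_2 = 6.5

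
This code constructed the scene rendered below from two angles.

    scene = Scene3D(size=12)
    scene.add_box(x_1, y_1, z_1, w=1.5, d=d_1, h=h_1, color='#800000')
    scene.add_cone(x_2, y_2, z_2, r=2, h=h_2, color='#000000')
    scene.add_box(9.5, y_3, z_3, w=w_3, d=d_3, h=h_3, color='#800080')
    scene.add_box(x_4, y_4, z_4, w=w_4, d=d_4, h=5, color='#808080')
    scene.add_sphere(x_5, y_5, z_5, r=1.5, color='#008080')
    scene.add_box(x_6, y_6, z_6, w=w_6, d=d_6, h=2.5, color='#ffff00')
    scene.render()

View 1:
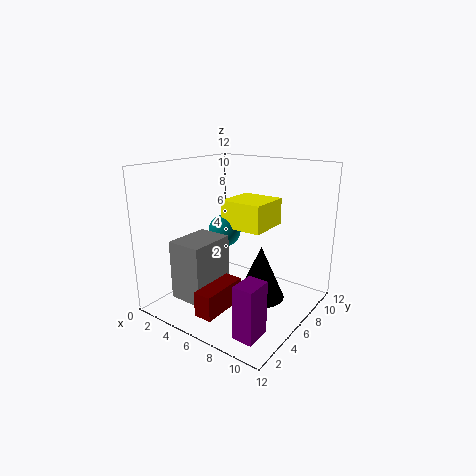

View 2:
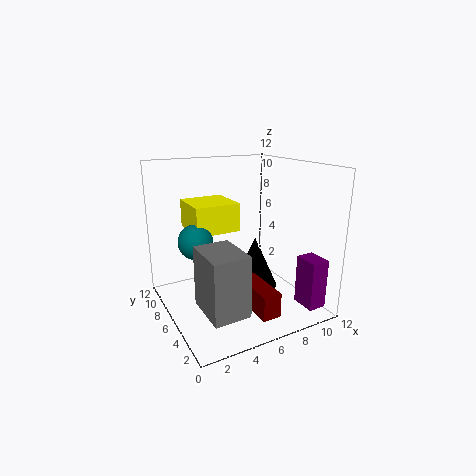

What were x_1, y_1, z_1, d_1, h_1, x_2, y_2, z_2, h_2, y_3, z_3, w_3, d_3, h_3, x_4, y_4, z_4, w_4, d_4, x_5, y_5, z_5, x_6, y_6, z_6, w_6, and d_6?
x_1 = 5.5; y_1 = 1; z_1 = 1; d_1 = 4; h_1 = 2; x_2 = 8; y_2 = 6.5; z_2 = 1; h_2 = 4.5; y_3 = 0.5; z_3 = 1; w_3 = 1.5; d_3 = 2; h_3 = 4; x_4 = 2; y_4 = 2; z_4 = 1; w_4 = 3; d_4 = 4; x_5 = 3; y_5 = 8; z_5 = 5.5; x_6 = 3; y_6 = 7.5; z_6 = 6; w_6 = 4; d_6 = 4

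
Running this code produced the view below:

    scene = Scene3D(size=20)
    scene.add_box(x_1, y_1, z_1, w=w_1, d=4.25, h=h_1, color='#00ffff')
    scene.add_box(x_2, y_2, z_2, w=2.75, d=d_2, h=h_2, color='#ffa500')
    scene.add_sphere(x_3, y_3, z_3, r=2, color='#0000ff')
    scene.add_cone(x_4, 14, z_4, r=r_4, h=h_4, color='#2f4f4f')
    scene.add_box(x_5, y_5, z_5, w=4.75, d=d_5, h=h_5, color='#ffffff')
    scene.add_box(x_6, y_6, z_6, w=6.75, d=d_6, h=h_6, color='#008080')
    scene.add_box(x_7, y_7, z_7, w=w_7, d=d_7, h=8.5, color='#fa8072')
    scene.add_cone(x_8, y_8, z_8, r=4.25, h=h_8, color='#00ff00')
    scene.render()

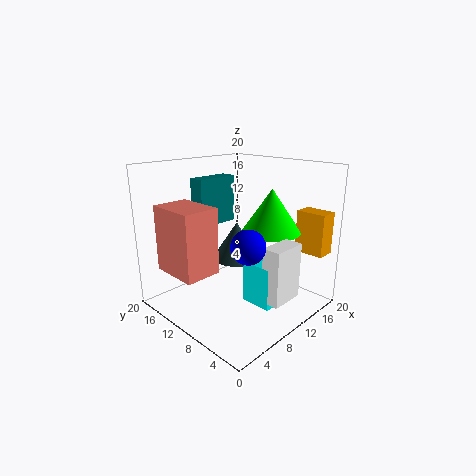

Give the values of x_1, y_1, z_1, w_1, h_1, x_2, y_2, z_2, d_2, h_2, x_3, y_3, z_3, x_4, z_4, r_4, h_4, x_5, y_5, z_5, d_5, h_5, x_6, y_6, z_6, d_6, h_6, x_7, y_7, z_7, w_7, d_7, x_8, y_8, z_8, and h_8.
x_1 = 8.5
y_1 = 3.25
z_1 = 2
w_1 = 5.5
h_1 = 5.75
x_2 = 17
y_2 = 1
z_2 = 7.5
d_2 = 4.25
h_2 = 6
x_3 = 4.75
y_3 = 3.25
z_3 = 12
x_4 = 13.75
z_4 = 4.75
r_4 = 3.75
h_4 = 5.75
x_5 = 8.5
y_5 = 1.75
z_5 = 3
d_5 = 2.5
h_5 = 7.5
x_6 = 9.25
y_6 = 16.75
z_6 = 10
d_6 = 2.5
h_6 = 7.25
x_7 = 0.25
y_7 = 8.5
z_7 = 7
w_7 = 4.75
d_7 = 6.5
x_8 = 14.75
y_8 = 8
z_8 = 10.25
h_8 = 6.25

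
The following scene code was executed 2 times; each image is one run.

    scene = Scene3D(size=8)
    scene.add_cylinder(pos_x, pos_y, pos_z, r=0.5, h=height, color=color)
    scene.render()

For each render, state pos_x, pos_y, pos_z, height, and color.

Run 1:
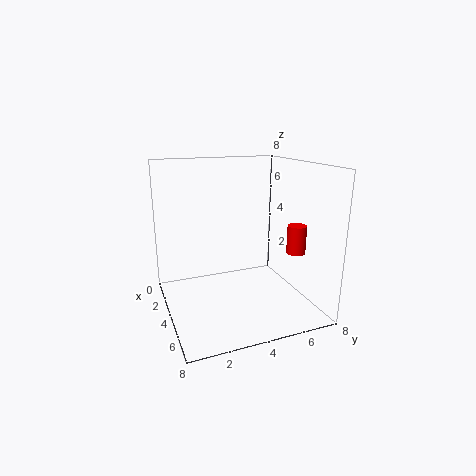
pos_x = 6, pos_y = 6.5, pos_z = 3.5, height = 1.5, color = 'red'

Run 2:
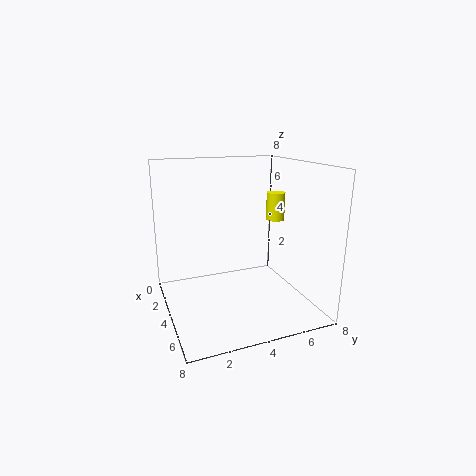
pos_x = 4.5, pos_y = 6, pos_z = 5, height = 1.5, color = 'yellow'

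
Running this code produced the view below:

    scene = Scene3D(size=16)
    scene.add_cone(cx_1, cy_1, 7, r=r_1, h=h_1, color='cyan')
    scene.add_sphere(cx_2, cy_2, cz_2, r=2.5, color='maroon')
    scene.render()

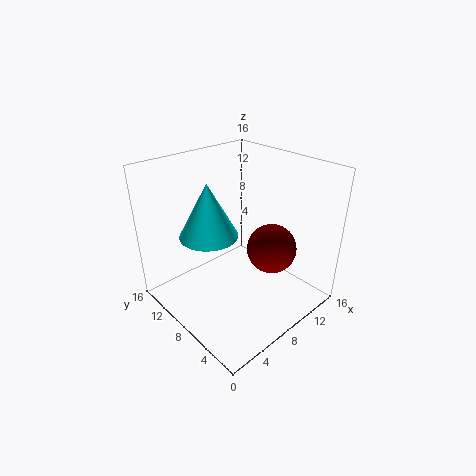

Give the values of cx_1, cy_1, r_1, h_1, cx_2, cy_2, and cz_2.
cx_1 = 7; cy_1 = 12; r_1 = 3.5; h_1 = 6.5; cx_2 = 8.5; cy_2 = 3.5; cz_2 = 8.5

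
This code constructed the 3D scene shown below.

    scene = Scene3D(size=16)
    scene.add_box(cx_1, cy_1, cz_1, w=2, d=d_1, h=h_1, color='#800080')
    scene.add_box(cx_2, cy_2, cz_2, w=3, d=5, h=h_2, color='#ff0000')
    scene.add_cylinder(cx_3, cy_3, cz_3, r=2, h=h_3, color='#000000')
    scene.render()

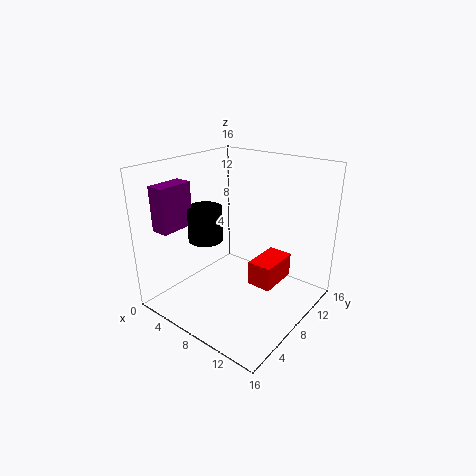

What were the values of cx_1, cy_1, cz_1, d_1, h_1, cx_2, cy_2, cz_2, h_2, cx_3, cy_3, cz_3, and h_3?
cx_1 = 1
cy_1 = 2
cz_1 = 9
d_1 = 4
h_1 = 5
cx_2 = 8
cy_2 = 10
cz_2 = 1
h_2 = 3
cx_3 = 4
cy_3 = 7
cz_3 = 7
h_3 = 4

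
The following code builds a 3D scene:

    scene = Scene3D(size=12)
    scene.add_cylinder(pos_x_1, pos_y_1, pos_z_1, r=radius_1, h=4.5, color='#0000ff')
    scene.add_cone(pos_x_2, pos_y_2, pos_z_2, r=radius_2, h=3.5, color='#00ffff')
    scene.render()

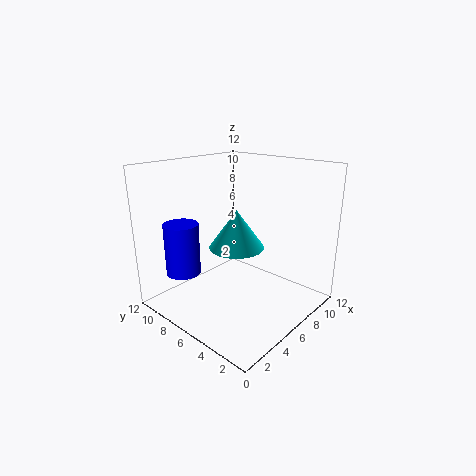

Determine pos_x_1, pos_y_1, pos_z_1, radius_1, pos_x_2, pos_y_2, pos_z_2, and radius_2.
pos_x_1 = 3.25, pos_y_1 = 10, pos_z_1 = 2.5, radius_1 = 1.5, pos_x_2 = 7.5, pos_y_2 = 7.5, pos_z_2 = 4.25, radius_2 = 2.5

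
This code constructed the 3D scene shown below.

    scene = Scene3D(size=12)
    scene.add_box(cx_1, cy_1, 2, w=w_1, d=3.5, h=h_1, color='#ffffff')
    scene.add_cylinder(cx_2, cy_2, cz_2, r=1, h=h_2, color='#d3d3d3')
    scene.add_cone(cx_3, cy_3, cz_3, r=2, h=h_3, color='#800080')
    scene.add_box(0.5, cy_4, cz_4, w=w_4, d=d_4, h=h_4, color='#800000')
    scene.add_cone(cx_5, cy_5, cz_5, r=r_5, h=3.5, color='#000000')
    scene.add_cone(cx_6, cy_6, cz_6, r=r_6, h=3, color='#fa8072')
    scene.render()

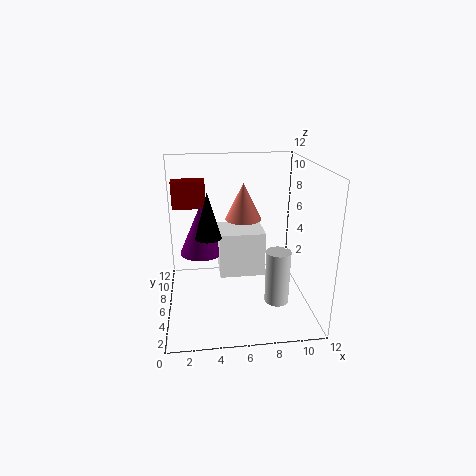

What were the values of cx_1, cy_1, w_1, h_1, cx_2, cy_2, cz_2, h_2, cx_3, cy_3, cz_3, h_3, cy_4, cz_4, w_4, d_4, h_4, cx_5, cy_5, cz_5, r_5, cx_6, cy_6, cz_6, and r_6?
cx_1 = 4.5, cy_1 = 6.5, w_1 = 4, h_1 = 4, cx_2 = 9, cy_2 = 4, cz_2 = 1, h_2 = 4.5, cx_3 = 3, cy_3 = 9, cz_3 = 3.5, h_3 = 4.5, cy_4 = 9.5, cz_4 = 7.5, w_4 = 3, d_4 = 1.5, h_4 = 2.5, cx_5 = 3.5, cy_5 = 4, cz_5 = 7, r_5 = 1, cx_6 = 6.5, cy_6 = 6.5, cz_6 = 7.5, r_6 = 1.5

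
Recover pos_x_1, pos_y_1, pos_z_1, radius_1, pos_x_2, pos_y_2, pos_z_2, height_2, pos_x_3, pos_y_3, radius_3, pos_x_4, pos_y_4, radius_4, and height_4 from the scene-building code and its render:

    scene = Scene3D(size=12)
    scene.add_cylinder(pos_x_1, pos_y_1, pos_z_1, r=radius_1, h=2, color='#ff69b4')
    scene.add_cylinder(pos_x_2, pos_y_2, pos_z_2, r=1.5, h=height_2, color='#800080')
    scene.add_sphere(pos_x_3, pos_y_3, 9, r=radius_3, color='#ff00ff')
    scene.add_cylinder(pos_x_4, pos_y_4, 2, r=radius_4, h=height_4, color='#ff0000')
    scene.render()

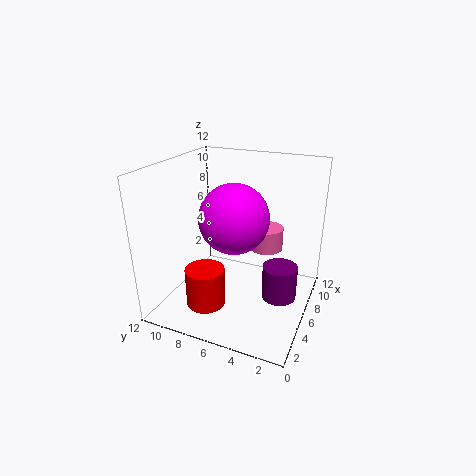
pos_x_1 = 9; pos_y_1 = 4.5; pos_z_1 = 4; radius_1 = 1.5; pos_x_2 = 7; pos_y_2 = 2.5; pos_z_2 = 0.5; height_2 = 3; pos_x_3 = 3; pos_y_3 = 5; radius_3 = 2.5; pos_x_4 = 2; pos_y_4 = 7; radius_4 = 1.5; height_4 = 3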